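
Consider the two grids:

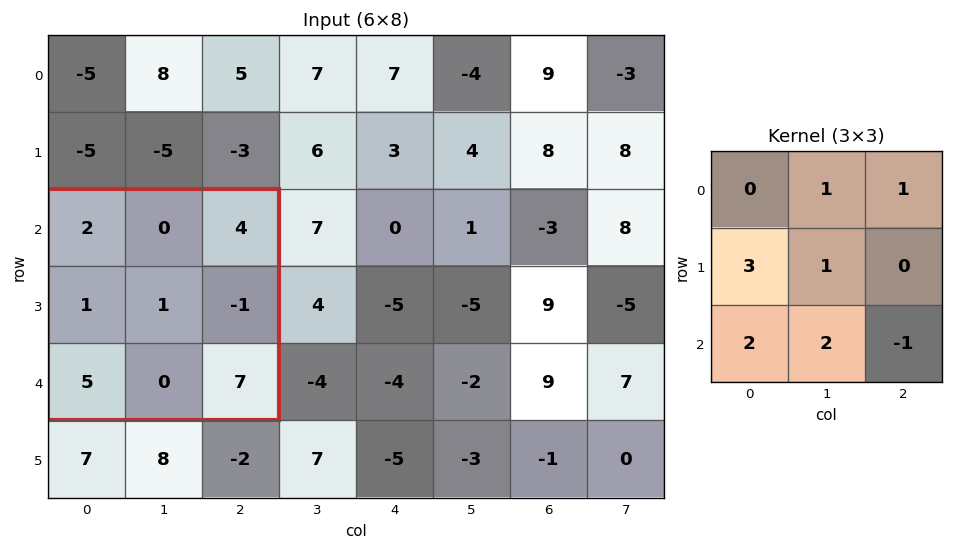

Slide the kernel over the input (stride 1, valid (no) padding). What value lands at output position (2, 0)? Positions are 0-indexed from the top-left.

The receptive field on the input at this output position is [2 0 4 / 1 1 -1 / 5 0 7]. Elementwise product with the kernel and sum: 0·1 + 4·1 + 1·3 + 1·1 + 5·2 + 0·2 + 7·-1.

11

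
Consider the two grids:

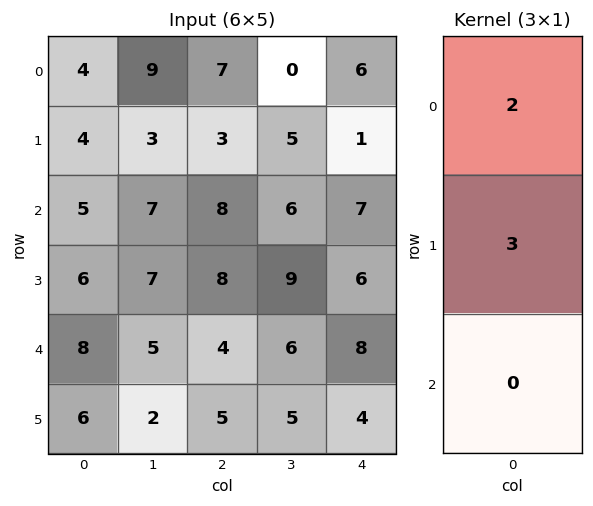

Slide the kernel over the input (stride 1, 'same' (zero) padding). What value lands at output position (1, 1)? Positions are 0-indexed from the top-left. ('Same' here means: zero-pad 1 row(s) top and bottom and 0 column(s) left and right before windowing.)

The receptive field on the zero-padded input at this output position is [9 / 3 / 7]. Elementwise product with the kernel and sum: 9·2 + 3·3.

27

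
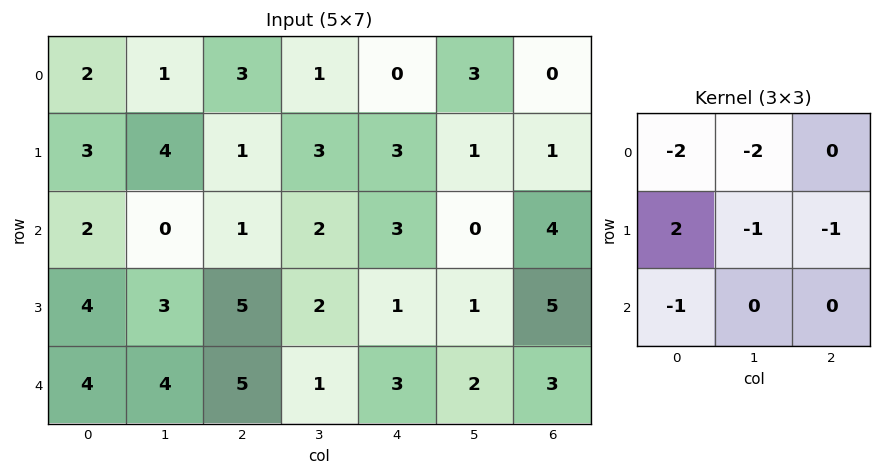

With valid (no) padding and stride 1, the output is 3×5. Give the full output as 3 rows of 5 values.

-7 -4 -13 -2 -5
-15 -16 -16 -13 -7
-8 -7 -4 -9 -13

Output[0,0]: The receptive field on the input at this output position is [2 1 3 / 3 4 1 / 2 0 1]. Elementwise product with the kernel and sum: 2·-2 + 1·-2 + 3·2 + 4·-1 + 1·-1 + 2·-1.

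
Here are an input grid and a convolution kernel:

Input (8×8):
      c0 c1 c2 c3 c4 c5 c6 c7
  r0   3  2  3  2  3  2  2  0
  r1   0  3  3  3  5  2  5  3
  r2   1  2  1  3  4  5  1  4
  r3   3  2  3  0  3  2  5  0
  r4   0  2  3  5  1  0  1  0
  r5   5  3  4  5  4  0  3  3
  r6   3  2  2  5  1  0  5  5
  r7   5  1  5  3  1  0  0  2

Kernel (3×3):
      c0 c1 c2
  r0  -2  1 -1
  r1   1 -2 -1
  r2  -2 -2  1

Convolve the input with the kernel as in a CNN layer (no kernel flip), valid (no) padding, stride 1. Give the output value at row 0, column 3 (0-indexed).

The receptive field on the input at this output position is [2 3 2 / 3 5 2 / 3 4 5]. Elementwise product with the kernel and sum: 2·-2 + 3·1 + 2·-1 + 3·1 + 5·-2 + 2·-1 + 3·-2 + 4·-2 + 5·1.

-21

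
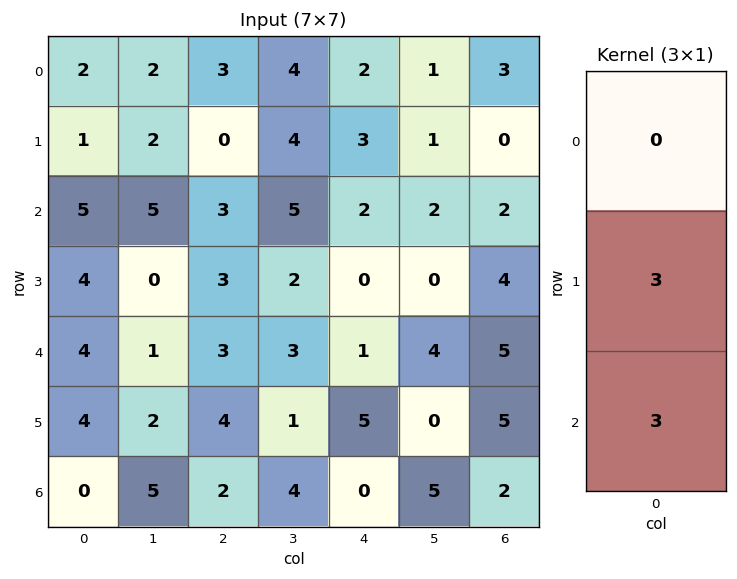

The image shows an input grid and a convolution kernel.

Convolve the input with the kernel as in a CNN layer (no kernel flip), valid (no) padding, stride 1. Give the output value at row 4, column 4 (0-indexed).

The receptive field on the input at this output position is [1 / 5 / 0]. Elementwise product with the kernel and sum: 5·3 + 0·3.

15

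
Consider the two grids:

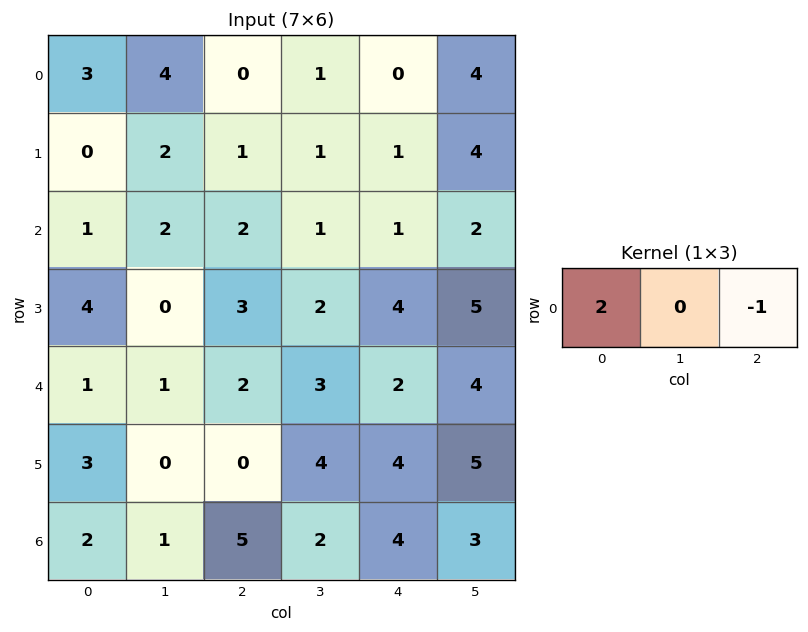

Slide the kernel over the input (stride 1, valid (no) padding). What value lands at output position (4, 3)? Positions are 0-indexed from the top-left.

2

The receptive field on the input at this output position is [3 2 4]. Elementwise product with the kernel and sum: 3·2 + 4·-1.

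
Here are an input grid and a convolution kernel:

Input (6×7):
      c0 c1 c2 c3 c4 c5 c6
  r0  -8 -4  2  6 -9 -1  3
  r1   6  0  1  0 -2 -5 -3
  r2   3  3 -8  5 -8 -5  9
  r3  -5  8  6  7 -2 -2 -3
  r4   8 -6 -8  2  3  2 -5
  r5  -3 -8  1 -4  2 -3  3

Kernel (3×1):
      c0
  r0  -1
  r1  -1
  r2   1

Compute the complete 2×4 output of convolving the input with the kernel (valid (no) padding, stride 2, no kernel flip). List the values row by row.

5 -11 3 9
10 -6 13 -11

Output[0,0]: The receptive field on the input at this output position is [-8 / 6 / 3]. Elementwise product with the kernel and sum: -8·-1 + 6·-1 + 3·1.
Output[0,1]: The receptive field on the input at this output position is [2 / 1 / -8]. Elementwise product with the kernel and sum: 2·-1 + 1·-1 + -8·1.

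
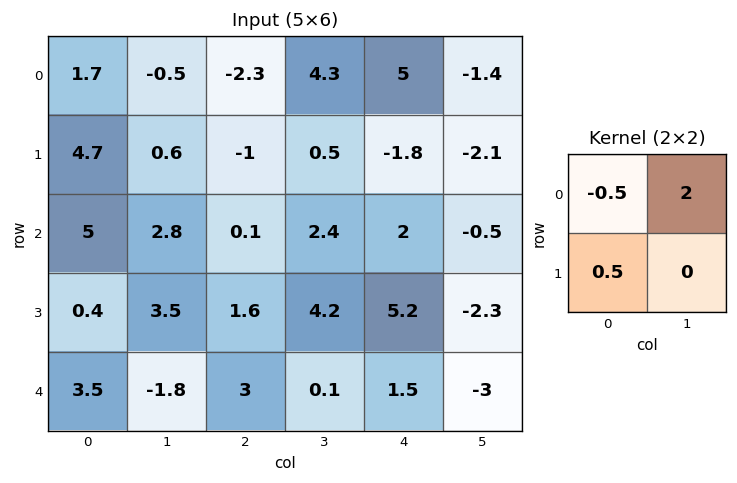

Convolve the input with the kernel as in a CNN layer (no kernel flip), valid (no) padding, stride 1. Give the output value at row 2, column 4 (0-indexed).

The receptive field on the input at this output position is [2 -0.5 / 5.2 -2.3]. Elementwise product with the kernel and sum: 2·-0.5 + -0.5·2 + 5.2·0.5.

0.6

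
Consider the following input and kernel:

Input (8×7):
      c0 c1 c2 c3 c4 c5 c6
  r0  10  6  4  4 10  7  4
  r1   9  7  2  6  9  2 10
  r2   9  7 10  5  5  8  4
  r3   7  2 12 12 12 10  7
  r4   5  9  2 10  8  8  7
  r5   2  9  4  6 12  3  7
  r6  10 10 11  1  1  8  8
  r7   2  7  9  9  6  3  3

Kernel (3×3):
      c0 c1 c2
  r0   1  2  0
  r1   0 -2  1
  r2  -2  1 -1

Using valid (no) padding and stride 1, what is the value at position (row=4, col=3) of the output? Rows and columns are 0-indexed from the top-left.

The receptive field on the input at this output position is [10 8 8 / 6 12 3 / 1 1 8]. Elementwise product with the kernel and sum: 10·1 + 8·2 + 12·-2 + 3·1 + 1·-2 + 1·1 + 8·-1.

-4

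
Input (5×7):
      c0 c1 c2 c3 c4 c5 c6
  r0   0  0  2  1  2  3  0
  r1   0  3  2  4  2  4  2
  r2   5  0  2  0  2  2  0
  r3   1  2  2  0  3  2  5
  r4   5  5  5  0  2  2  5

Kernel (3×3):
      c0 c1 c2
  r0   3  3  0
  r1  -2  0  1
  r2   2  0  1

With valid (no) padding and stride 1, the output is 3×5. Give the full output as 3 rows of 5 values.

Output[0,0]: The receptive field on the input at this output position is [0 0 2 / 0 3 2 / 5 0 2]. Elementwise product with the kernel and sum: 0·3 + 0·3 + 0·-2 + 2·1 + 5·2 + 2·1.
Output[0,1]: The receptive field on the input at this output position is [0 2 1 / 3 2 4 / 0 2 0]. Elementwise product with the kernel and sum: 0·3 + 2·3 + 3·-2 + 4·1 + 0·2 + 0·1.

14 4 13 7 17
5 19 23 22 25
30 12 17 10 20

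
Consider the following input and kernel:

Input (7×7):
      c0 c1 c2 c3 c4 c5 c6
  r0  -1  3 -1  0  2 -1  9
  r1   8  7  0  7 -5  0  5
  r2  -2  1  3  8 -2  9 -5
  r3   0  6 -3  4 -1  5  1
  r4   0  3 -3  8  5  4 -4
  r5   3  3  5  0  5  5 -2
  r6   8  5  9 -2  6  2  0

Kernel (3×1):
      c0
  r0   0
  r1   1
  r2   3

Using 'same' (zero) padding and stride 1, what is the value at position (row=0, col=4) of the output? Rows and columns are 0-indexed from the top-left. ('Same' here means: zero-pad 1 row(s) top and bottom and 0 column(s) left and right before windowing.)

-13

The receptive field on the zero-padded input at this output position is [0 / 2 / -5]. Elementwise product with the kernel and sum: 2·1 + -5·3.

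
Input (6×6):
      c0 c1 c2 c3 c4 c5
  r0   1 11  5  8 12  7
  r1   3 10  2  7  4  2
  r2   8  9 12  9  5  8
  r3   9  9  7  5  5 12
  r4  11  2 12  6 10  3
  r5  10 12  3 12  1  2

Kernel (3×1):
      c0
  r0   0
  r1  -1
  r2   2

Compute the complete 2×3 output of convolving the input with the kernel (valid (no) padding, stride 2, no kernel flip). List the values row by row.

13 22 6
13 17 15

Output[0,0]: The receptive field on the input at this output position is [1 / 3 / 8]. Elementwise product with the kernel and sum: 3·-1 + 8·2.
Output[0,1]: The receptive field on the input at this output position is [5 / 2 / 12]. Elementwise product with the kernel and sum: 2·-1 + 12·2.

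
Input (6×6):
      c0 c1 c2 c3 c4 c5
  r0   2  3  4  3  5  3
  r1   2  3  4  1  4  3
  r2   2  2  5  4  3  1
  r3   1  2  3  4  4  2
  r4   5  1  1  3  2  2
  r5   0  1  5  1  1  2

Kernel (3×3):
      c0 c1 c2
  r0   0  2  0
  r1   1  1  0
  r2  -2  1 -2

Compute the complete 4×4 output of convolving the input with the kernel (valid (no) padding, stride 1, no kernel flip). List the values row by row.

Output[0,0]: The receptive field on the input at this output position is [2 3 4 / 2 3 4 / 2 2 5]. Elementwise product with the kernel and sum: 3·2 + 2·1 + 3·1 + 2·-2 + 2·1 + 5·-2.

-1 8 -1 8
4 6 1 7
-4 8 12 6
1 9 1 8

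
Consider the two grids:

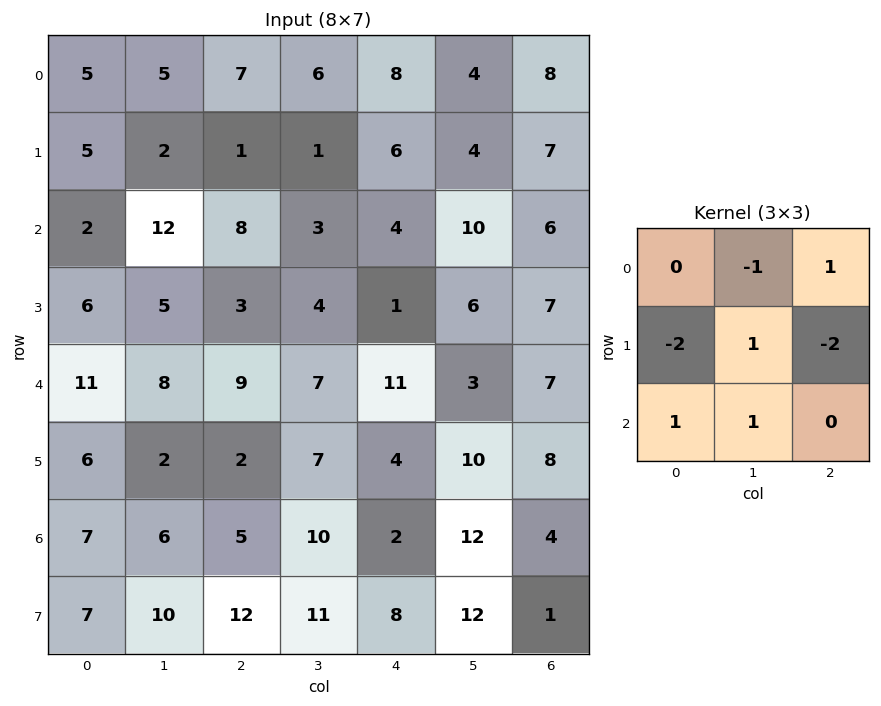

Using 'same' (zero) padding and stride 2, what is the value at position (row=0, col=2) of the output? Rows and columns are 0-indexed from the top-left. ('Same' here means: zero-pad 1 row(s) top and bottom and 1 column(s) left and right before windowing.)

The receptive field on the zero-padded input at this output position is [0 0 0 / 6 8 4 / 1 6 4]. Elementwise product with the kernel and sum: 0·-1 + 0·1 + 6·-2 + 8·1 + 4·-2 + 1·1 + 6·1.

-5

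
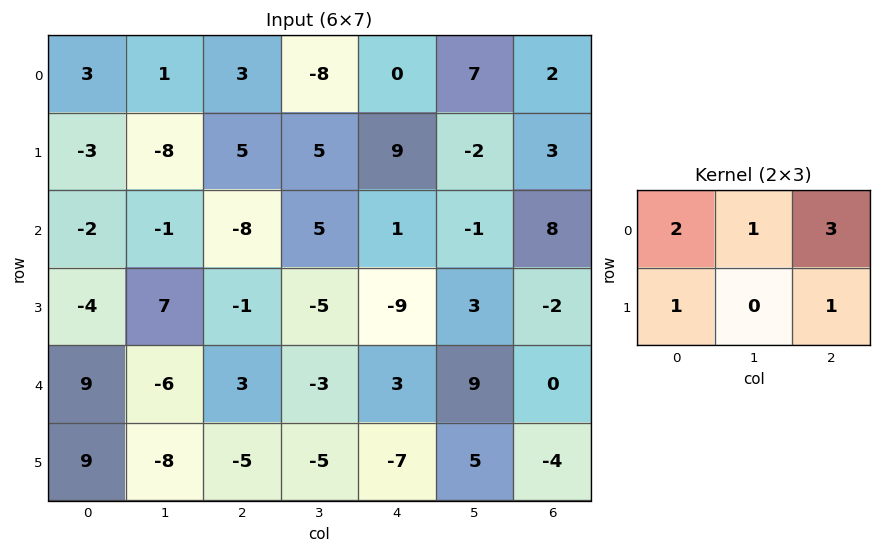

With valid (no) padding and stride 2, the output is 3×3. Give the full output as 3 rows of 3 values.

Output[0,0]: The receptive field on the input at this output position is [3 1 3 / -3 -8 5]. Elementwise product with the kernel and sum: 3·2 + 1·1 + 3·3 + -3·1 + 5·1.

18 12 25
-34 -18 14
25 0 4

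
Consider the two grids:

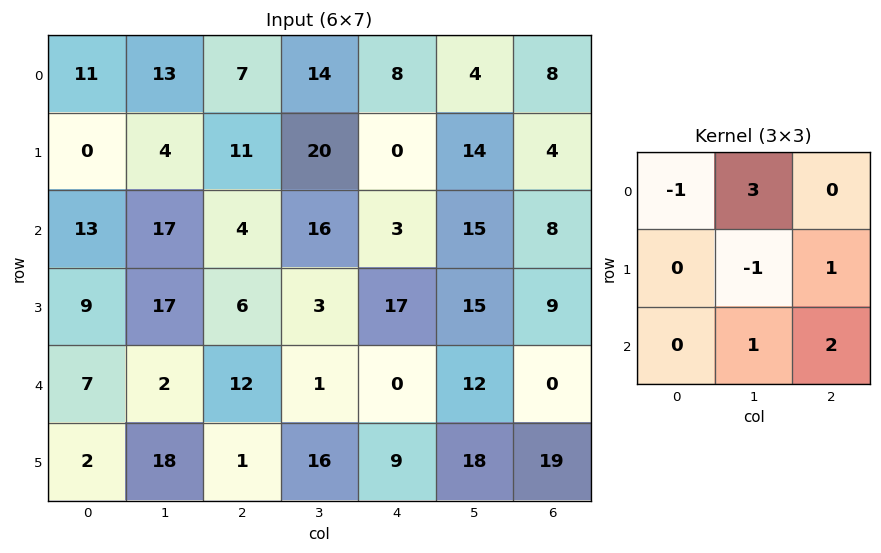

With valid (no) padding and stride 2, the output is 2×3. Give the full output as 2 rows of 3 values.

Output[0,0]: The receptive field on the input at this output position is [11 13 7 / 0 4 11 / 13 17 4]. Elementwise product with the kernel and sum: 11·-1 + 13·3 + 4·-1 + 11·1 + 17·1 + 4·2.

60 37 25
53 59 48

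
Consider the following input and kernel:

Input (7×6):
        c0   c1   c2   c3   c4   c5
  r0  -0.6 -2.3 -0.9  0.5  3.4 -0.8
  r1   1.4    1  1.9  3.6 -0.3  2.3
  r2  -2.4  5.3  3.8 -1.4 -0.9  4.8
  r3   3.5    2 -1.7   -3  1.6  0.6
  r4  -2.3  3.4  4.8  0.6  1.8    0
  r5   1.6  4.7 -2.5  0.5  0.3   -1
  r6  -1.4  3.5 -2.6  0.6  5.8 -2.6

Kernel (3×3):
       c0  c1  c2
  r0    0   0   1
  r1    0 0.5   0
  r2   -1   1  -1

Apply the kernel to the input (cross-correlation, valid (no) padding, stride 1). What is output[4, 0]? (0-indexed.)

The receptive field on the input at this output position is [-2.3 3.4 4.8 / 1.6 4.7 -2.5 / -1.4 3.5 -2.6]. Elementwise product with the kernel and sum: 4.8·1 + 4.7·0.5 + -1.4·-1 + 3.5·1 + -2.6·-1.

14.65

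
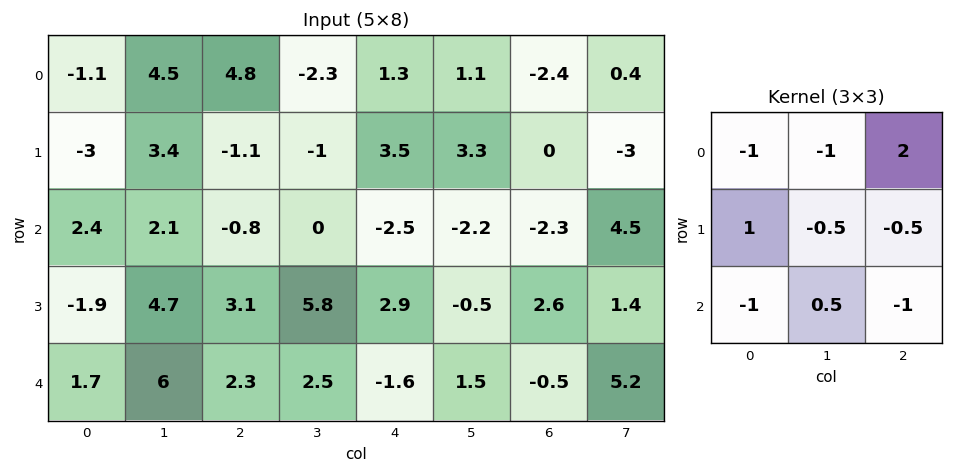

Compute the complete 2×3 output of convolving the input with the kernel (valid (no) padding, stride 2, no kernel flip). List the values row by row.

1.5 1.05 -1.65
-12.9 -4.9 4.8

Output[0,0]: The receptive field on the input at this output position is [-1.1 4.5 4.8 / -3 3.4 -1.1 / 2.4 2.1 -0.8]. Elementwise product with the kernel and sum: -1.1·-1 + 4.5·-1 + 4.8·2 + -3·1 + 3.4·-0.5 + -1.1·-0.5 + 2.4·-1 + 2.1·0.5 + -0.8·-1.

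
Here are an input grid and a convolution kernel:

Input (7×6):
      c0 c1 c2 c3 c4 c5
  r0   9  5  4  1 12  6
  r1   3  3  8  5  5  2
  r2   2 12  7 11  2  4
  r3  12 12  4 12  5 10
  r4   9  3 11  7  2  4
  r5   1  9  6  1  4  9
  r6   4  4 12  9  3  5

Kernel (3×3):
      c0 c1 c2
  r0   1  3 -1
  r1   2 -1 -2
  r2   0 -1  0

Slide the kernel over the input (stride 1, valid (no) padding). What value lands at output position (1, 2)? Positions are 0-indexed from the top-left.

5

The receptive field on the input at this output position is [8 5 5 / 7 11 2 / 4 12 5]. Elementwise product with the kernel and sum: 8·1 + 5·3 + 5·-1 + 7·2 + 11·-1 + 2·-2 + 12·-1.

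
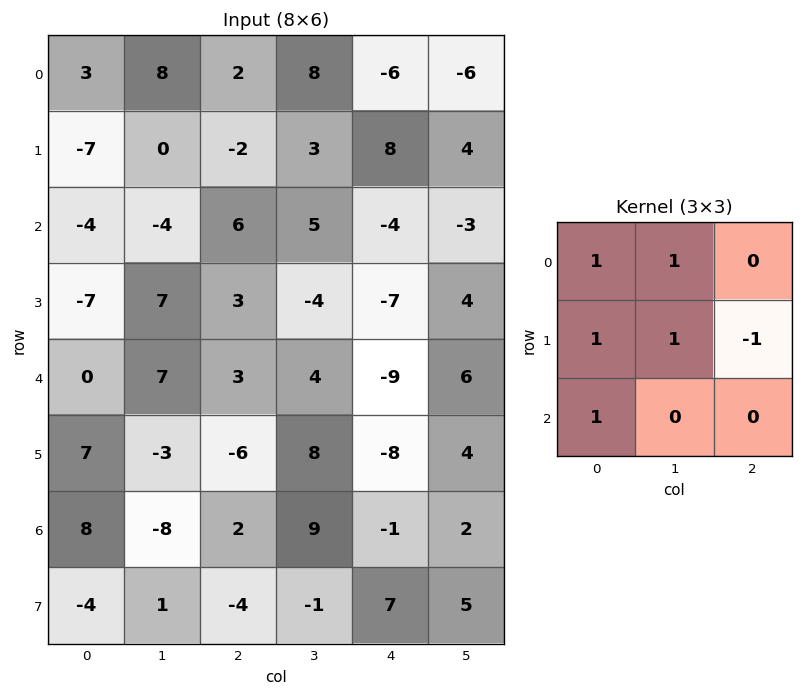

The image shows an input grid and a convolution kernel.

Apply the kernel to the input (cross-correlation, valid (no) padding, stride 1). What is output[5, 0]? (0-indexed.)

The receptive field on the input at this output position is [7 -3 -6 / 8 -8 2 / -4 1 -4]. Elementwise product with the kernel and sum: 7·1 + -3·1 + 8·1 + -8·1 + 2·-1 + -4·1.

-2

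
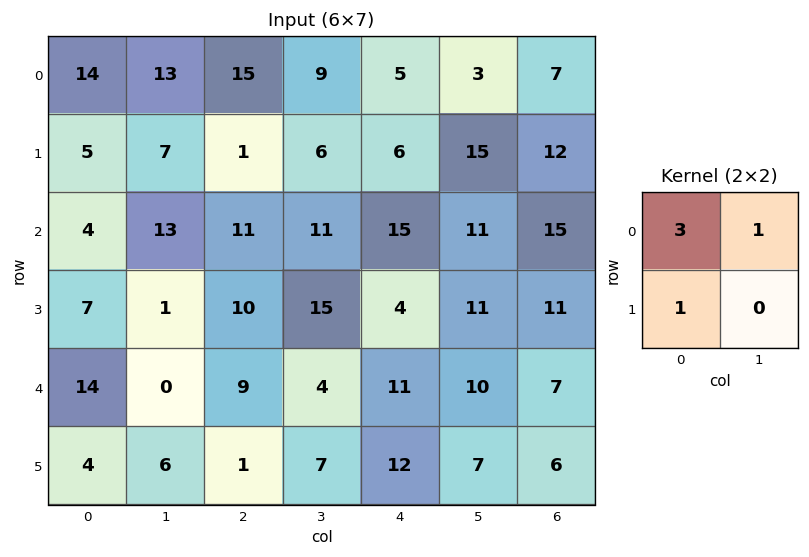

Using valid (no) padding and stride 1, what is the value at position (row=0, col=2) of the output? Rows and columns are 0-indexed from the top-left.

55

The receptive field on the input at this output position is [15 9 / 1 6]. Elementwise product with the kernel and sum: 15·3 + 9·1 + 1·1.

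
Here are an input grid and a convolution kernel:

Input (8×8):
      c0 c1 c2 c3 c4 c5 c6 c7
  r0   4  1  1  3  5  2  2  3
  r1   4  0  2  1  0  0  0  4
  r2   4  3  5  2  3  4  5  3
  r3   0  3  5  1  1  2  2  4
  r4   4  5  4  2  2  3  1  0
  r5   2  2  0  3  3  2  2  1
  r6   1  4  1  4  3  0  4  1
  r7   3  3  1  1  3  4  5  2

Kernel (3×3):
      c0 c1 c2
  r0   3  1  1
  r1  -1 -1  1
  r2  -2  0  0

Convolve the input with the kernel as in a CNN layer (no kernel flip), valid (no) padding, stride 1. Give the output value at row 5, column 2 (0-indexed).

2

The receptive field on the input at this output position is [0 3 3 / 1 4 3 / 1 1 3]. Elementwise product with the kernel and sum: 0·3 + 3·1 + 3·1 + 1·-1 + 4·-1 + 3·1 + 1·-2.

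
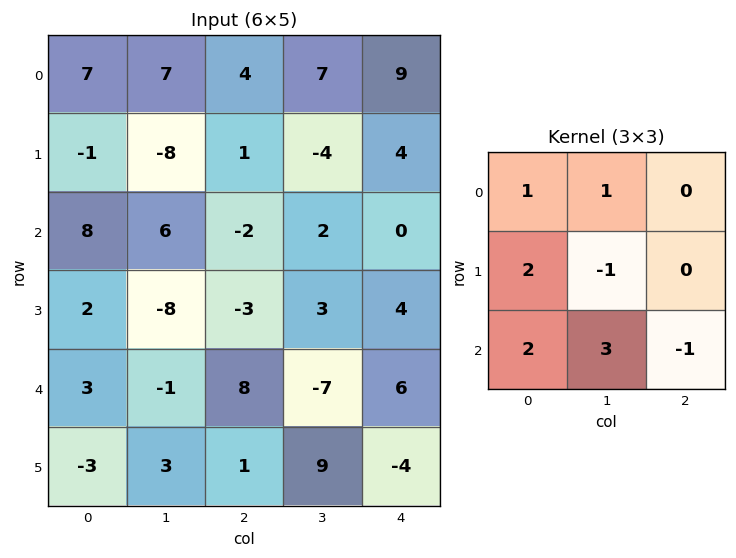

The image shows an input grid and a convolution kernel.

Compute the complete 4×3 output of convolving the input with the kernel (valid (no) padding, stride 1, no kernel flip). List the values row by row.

56 -2 19
-16 -21 -10
21 20 -20
3 -21 56

Output[0,0]: The receptive field on the input at this output position is [7 7 4 / -1 -8 1 / 8 6 -2]. Elementwise product with the kernel and sum: 7·1 + 7·1 + -1·2 + -8·-1 + 8·2 + 6·3 + -2·-1.
Output[0,1]: The receptive field on the input at this output position is [7 4 7 / -8 1 -4 / 6 -2 2]. Elementwise product with the kernel and sum: 7·1 + 4·1 + -8·2 + 1·-1 + 6·2 + -2·3 + 2·-1.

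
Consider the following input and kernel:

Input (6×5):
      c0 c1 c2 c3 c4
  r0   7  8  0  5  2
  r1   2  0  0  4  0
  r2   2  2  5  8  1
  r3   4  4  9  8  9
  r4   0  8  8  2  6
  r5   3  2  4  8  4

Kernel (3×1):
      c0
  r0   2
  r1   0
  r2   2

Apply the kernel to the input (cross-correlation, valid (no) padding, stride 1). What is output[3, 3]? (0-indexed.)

32

The receptive field on the input at this output position is [8 / 2 / 8]. Elementwise product with the kernel and sum: 8·2 + 8·2.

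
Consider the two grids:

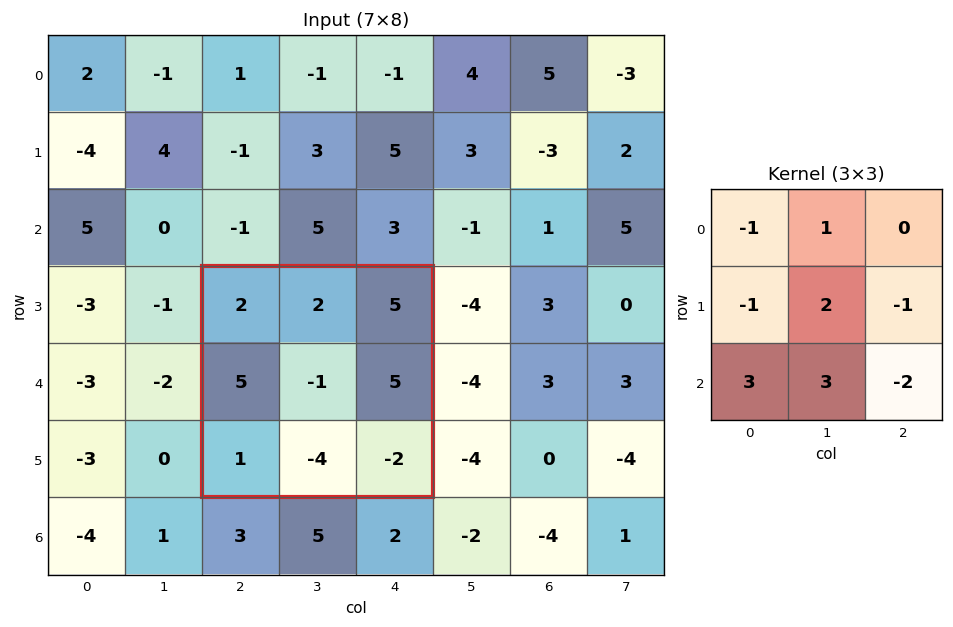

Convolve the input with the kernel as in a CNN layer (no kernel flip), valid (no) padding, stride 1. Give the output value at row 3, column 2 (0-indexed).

The receptive field on the input at this output position is [2 2 5 / 5 -1 5 / 1 -4 -2]. Elementwise product with the kernel and sum: 2·-1 + 2·1 + 5·-1 + -1·2 + 5·-1 + 1·3 + -4·3 + -2·-2.

-17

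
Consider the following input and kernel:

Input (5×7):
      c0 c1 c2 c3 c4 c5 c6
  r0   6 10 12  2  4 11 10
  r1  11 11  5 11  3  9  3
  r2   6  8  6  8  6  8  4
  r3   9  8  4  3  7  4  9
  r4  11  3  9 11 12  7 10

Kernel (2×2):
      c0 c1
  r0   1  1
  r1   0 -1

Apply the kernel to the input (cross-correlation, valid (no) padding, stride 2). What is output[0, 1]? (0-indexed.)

3

The receptive field on the input at this output position is [12 2 / 5 11]. Elementwise product with the kernel and sum: 12·1 + 2·1 + 11·-1.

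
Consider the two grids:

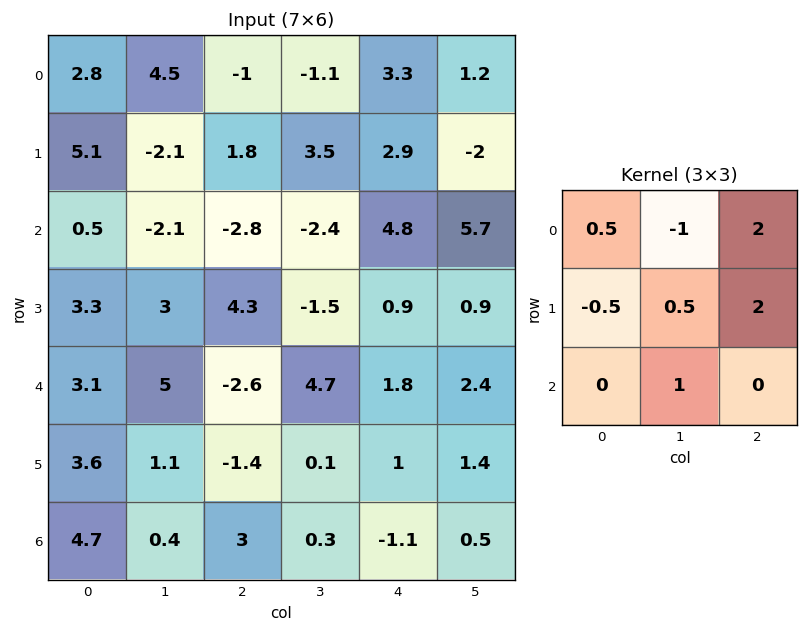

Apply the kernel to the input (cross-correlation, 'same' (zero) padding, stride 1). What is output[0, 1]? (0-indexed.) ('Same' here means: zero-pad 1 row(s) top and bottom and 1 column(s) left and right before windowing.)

The receptive field on the zero-padded input at this output position is [0 0 0 / 2.8 4.5 -1 / 5.1 -2.1 1.8]. Elementwise product with the kernel and sum: 0·0.5 + 0·-1 + 0·2 + 2.8·-0.5 + 4.5·0.5 + -1·2 + -2.1·1.

-3.25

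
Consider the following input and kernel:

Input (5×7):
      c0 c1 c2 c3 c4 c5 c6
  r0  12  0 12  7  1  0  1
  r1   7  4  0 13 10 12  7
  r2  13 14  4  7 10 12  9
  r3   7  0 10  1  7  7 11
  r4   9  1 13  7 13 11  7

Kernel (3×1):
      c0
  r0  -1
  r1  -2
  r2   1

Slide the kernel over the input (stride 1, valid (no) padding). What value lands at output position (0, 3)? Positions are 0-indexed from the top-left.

The receptive field on the input at this output position is [7 / 13 / 7]. Elementwise product with the kernel and sum: 7·-1 + 13·-2 + 7·1.

-26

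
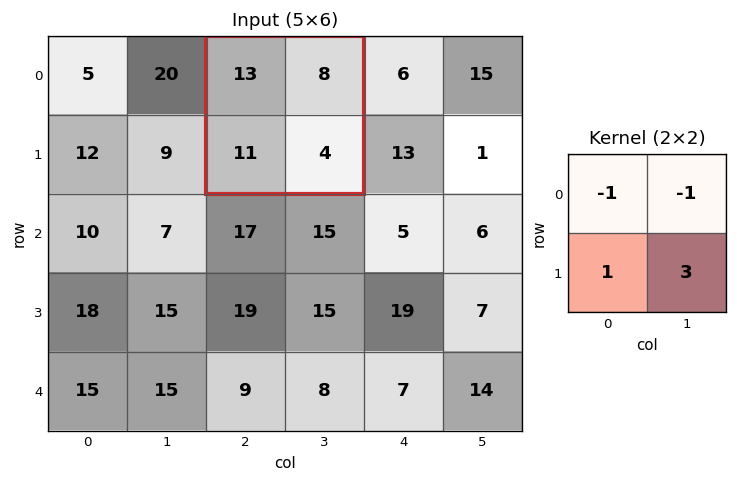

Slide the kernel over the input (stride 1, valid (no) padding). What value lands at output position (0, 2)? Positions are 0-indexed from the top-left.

2

The receptive field on the input at this output position is [13 8 / 11 4]. Elementwise product with the kernel and sum: 13·-1 + 8·-1 + 11·1 + 4·3.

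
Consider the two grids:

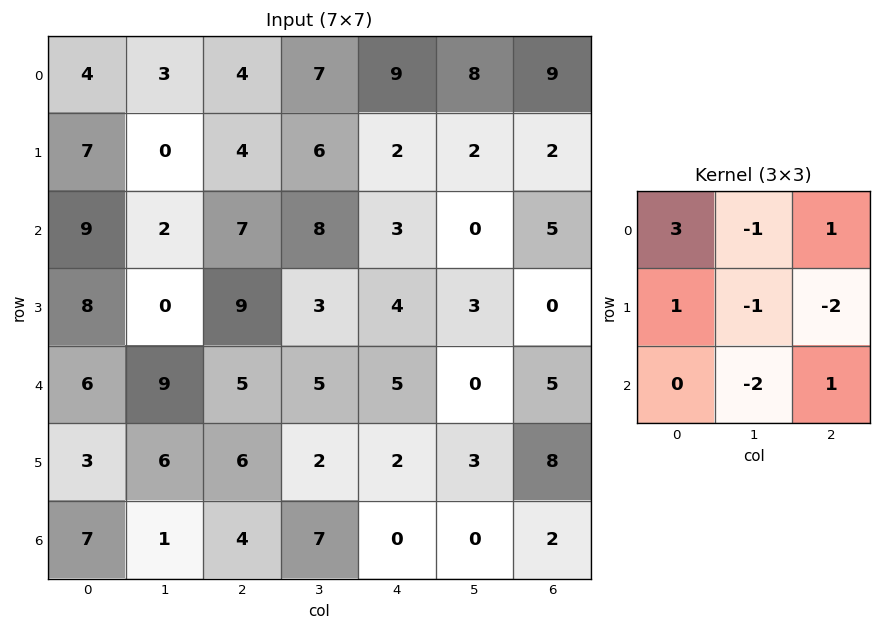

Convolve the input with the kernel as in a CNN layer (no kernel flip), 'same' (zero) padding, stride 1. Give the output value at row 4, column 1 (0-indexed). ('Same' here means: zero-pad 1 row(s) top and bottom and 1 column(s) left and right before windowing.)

14

The receptive field on the zero-padded input at this output position is [8 0 9 / 6 9 5 / 3 6 6]. Elementwise product with the kernel and sum: 8·3 + 0·-1 + 9·1 + 6·1 + 9·-1 + 5·-2 + 6·-2 + 6·1.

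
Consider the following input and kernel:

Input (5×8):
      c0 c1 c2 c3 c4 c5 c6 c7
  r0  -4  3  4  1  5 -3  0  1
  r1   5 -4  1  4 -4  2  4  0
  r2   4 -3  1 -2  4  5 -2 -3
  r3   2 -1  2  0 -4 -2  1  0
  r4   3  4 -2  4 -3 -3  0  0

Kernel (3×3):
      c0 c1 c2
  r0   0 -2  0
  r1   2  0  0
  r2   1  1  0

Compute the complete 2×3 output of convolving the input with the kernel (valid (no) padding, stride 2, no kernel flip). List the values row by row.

Output[0,0]: The receptive field on the input at this output position is [-4 3 4 / 5 -4 1 / 4 -3 1]. Elementwise product with the kernel and sum: 3·-2 + 5·2 + 4·1 + -3·1.
Output[0,1]: The receptive field on the input at this output position is [4 1 5 / 1 4 -4 / 1 -2 4]. Elementwise product with the kernel and sum: 1·-2 + 1·2 + 1·1 + -2·1.

5 -1 7
17 10 -24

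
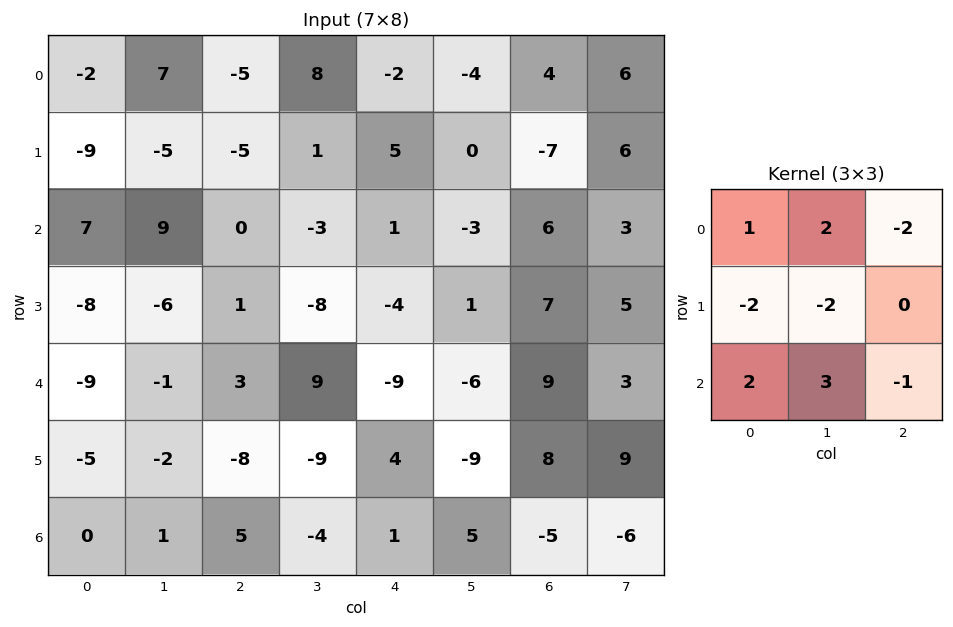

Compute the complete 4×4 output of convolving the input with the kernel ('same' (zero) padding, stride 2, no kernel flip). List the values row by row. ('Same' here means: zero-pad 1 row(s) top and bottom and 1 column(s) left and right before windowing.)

-18 -30 5 -27
-40 -36 -14 -14
1 -11 -15 -4
-6 -12 23 -11

Output[0,0]: The receptive field on the zero-padded input at this output position is [0 0 0 / 0 -2 7 / 0 -9 -5]. Elementwise product with the kernel and sum: 0·1 + 0·2 + 0·-2 + 0·-2 + -2·-2 + 0·2 + -9·3 + -5·-1.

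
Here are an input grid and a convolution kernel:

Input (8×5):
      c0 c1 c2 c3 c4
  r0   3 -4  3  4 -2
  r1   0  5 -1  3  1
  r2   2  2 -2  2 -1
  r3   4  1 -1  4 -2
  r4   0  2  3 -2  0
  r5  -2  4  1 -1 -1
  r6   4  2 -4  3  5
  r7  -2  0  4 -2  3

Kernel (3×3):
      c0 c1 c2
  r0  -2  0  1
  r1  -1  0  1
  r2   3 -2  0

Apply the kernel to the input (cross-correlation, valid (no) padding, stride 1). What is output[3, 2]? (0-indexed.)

The receptive field on the input at this output position is [-1 4 -2 / 3 -2 0 / 1 -1 -1]. Elementwise product with the kernel and sum: -1·-2 + -2·1 + 3·-1 + 0·1 + 1·3 + -1·-2.

2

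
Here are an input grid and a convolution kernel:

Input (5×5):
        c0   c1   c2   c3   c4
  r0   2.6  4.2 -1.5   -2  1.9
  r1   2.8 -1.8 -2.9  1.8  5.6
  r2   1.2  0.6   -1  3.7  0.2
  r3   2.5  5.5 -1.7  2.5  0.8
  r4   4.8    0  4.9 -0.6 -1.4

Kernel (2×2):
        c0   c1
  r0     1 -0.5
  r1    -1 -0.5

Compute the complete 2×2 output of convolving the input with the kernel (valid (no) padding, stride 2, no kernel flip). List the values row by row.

Output[0,0]: The receptive field on the input at this output position is [2.6 4.2 / 2.8 -1.8]. Elementwise product with the kernel and sum: 2.6·1 + 4.2·-0.5 + 2.8·-1 + -1.8·-0.5.
Output[0,1]: The receptive field on the input at this output position is [-1.5 -2 / -2.9 1.8]. Elementwise product with the kernel and sum: -1.5·1 + -2·-0.5 + -2.9·-1 + 1.8·-0.5.

-1.4 1.5
-4.35 -2.4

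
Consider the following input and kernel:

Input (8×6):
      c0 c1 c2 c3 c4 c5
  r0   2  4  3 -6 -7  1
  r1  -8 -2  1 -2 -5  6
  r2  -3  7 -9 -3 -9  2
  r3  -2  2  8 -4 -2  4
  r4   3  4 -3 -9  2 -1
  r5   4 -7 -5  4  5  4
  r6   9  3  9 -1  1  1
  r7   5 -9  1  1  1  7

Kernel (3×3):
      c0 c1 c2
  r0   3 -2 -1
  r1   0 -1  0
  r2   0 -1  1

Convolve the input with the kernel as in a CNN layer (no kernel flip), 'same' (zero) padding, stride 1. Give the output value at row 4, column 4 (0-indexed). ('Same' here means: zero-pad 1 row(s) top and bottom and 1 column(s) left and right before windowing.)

-15

The receptive field on the zero-padded input at this output position is [-4 -2 4 / -9 2 -1 / 4 5 4]. Elementwise product with the kernel and sum: -4·3 + -2·-2 + 4·-1 + 2·-1 + 5·-1 + 4·1.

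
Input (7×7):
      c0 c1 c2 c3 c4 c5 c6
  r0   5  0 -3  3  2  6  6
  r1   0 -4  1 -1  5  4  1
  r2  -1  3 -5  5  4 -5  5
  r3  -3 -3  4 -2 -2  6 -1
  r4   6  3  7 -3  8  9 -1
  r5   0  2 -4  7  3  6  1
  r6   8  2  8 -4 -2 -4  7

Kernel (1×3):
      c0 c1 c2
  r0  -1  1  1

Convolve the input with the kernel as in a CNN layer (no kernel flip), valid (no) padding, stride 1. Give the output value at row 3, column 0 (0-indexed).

4

The receptive field on the input at this output position is [-3 -3 4]. Elementwise product with the kernel and sum: -3·-1 + -3·1 + 4·1.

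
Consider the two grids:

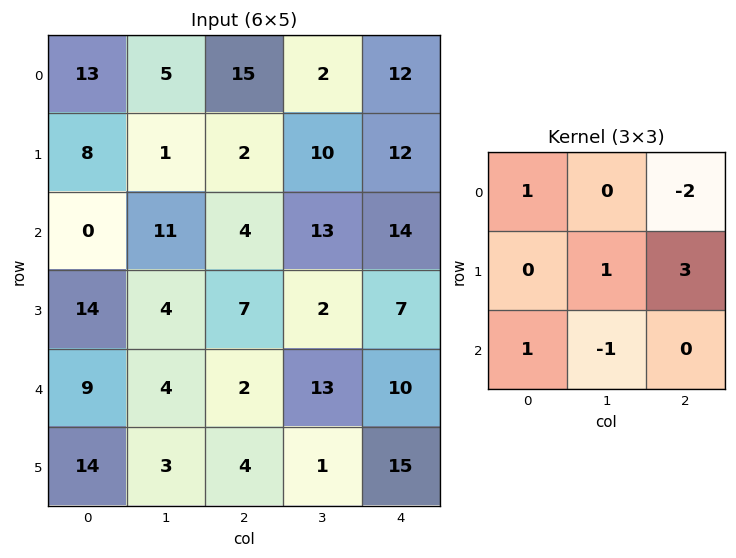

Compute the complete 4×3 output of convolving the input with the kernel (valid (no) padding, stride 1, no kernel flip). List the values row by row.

Output[0,0]: The receptive field on the input at this output position is [13 5 15 / 8 1 2 / 0 11 4]. Elementwise product with the kernel and sum: 13·1 + 15·-2 + 1·1 + 2·3 + 0·1 + 11·-1.
Output[0,1]: The receptive field on the input at this output position is [5 15 2 / 1 2 10 / 11 4 13]. Elementwise product with the kernel and sum: 5·1 + 2·-2 + 2·1 + 10·3 + 11·1 + 4·-1.

-21 40 28
37 21 38
22 0 -12
21 40 39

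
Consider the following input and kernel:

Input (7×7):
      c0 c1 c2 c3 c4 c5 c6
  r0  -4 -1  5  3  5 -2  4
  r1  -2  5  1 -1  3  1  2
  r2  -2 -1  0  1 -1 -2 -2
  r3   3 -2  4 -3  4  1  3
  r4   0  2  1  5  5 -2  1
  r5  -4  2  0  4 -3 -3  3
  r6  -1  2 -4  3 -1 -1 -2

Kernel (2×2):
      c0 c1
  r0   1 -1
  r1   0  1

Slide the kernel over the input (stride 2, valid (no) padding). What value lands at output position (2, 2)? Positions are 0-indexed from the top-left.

The receptive field on the input at this output position is [5 -2 / -3 -3]. Elementwise product with the kernel and sum: 5·1 + -2·-1 + -3·1.

4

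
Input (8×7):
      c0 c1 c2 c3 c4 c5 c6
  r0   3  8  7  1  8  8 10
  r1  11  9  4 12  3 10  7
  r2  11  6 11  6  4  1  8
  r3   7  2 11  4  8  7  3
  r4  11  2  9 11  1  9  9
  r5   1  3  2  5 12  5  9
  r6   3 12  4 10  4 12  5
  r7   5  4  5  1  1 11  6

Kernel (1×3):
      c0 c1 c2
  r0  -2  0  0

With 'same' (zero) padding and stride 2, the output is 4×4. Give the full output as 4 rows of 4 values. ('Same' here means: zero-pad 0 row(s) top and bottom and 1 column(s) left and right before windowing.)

Output[0,0]: The receptive field on the zero-padded input at this output position is [0 3 8]. Elementwise product with the kernel and sum: 0·-2.

0 -16 -2 -16
0 -12 -12 -2
0 -4 -22 -18
0 -24 -20 -24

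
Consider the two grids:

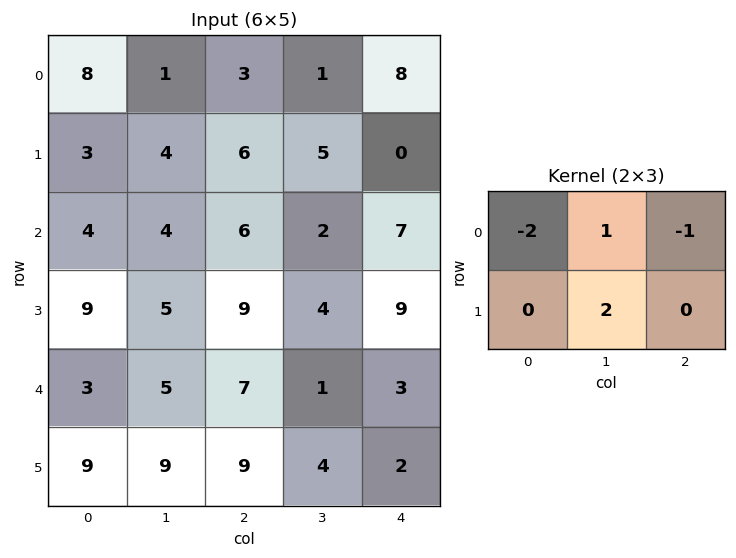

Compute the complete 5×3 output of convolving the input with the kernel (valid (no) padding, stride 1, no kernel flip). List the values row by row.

-10 12 -3
0 5 -3
0 14 -9
-12 9 -21
10 14 -8

Output[0,0]: The receptive field on the input at this output position is [8 1 3 / 3 4 6]. Elementwise product with the kernel and sum: 8·-2 + 1·1 + 3·-1 + 4·2.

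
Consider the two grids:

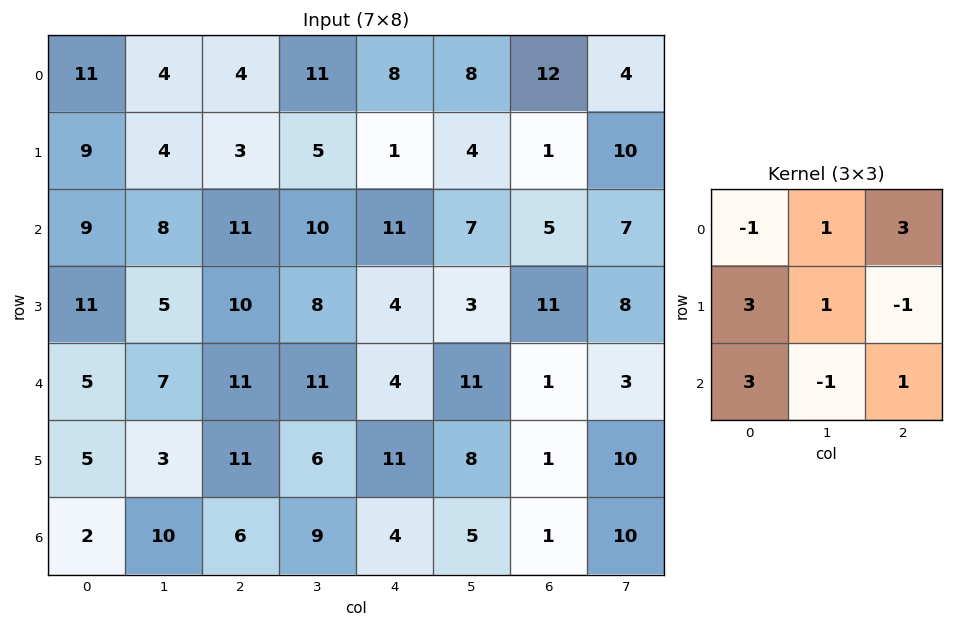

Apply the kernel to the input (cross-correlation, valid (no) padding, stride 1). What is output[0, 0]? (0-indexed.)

63

The receptive field on the input at this output position is [11 4 4 / 9 4 3 / 9 8 11]. Elementwise product with the kernel and sum: 11·-1 + 4·1 + 4·3 + 9·3 + 4·1 + 3·-1 + 9·3 + 8·-1 + 11·1.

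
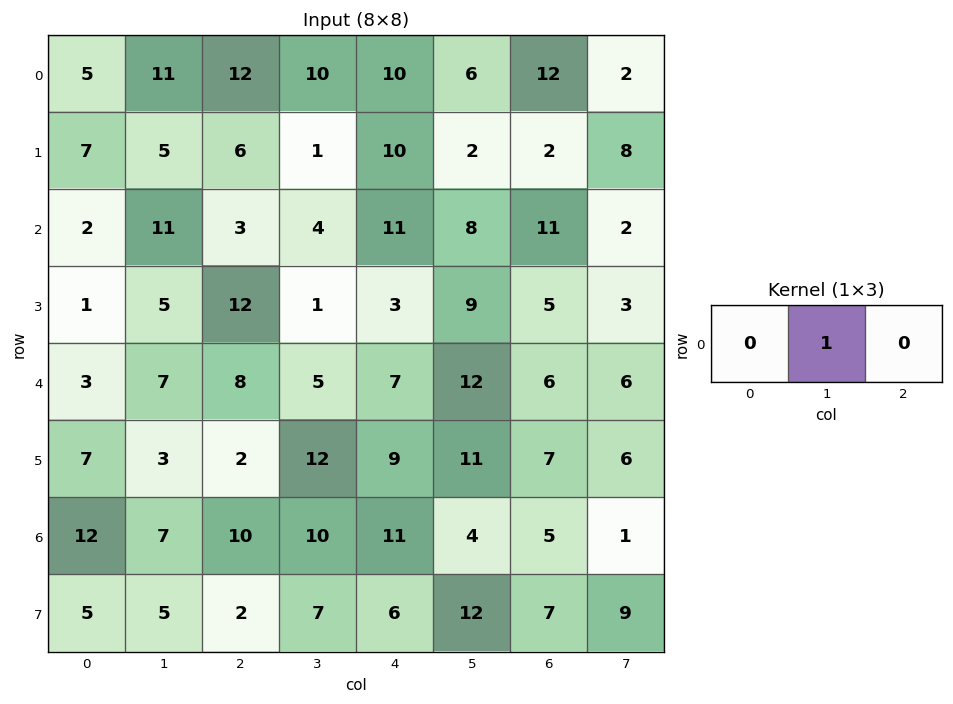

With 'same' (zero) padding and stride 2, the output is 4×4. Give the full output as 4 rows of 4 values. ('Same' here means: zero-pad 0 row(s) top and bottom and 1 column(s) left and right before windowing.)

5 12 10 12
2 3 11 11
3 8 7 6
12 10 11 5

Output[0,0]: The receptive field on the zero-padded input at this output position is [0 5 11]. Elementwise product with the kernel and sum: 5·1.
Output[0,1]: The receptive field on the zero-padded input at this output position is [11 12 10]. Elementwise product with the kernel and sum: 12·1.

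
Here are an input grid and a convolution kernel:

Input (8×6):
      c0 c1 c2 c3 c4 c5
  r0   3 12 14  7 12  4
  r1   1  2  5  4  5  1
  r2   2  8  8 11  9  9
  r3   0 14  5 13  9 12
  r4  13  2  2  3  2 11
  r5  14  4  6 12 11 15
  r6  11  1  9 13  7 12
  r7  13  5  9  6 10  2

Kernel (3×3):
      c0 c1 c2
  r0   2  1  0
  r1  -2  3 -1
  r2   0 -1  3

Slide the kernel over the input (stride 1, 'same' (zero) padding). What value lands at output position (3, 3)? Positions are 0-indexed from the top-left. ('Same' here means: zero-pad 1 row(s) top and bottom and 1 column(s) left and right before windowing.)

50

The receptive field on the zero-padded input at this output position is [8 11 9 / 5 13 9 / 2 3 2]. Elementwise product with the kernel and sum: 8·2 + 11·1 + 5·-2 + 13·3 + 9·-1 + 3·-1 + 2·3.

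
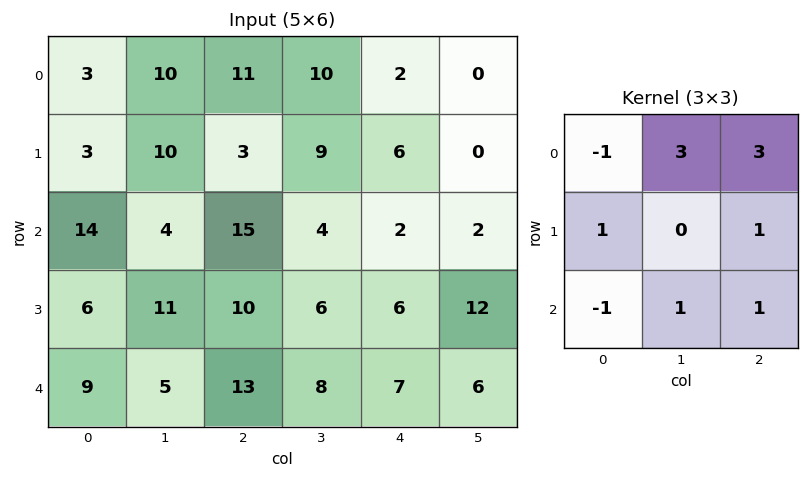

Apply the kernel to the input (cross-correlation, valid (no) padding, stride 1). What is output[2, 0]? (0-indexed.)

68

The receptive field on the input at this output position is [14 4 15 / 6 11 10 / 9 5 13]. Elementwise product with the kernel and sum: 14·-1 + 4·3 + 15·3 + 6·1 + 10·1 + 9·-1 + 5·1 + 13·1.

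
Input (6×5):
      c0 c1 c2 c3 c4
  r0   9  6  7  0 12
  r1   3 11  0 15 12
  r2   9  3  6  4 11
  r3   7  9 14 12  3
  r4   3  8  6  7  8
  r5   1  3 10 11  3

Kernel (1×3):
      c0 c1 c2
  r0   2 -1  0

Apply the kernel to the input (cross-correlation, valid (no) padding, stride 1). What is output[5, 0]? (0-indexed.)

-1

The receptive field on the input at this output position is [1 3 10]. Elementwise product with the kernel and sum: 1·2 + 3·-1.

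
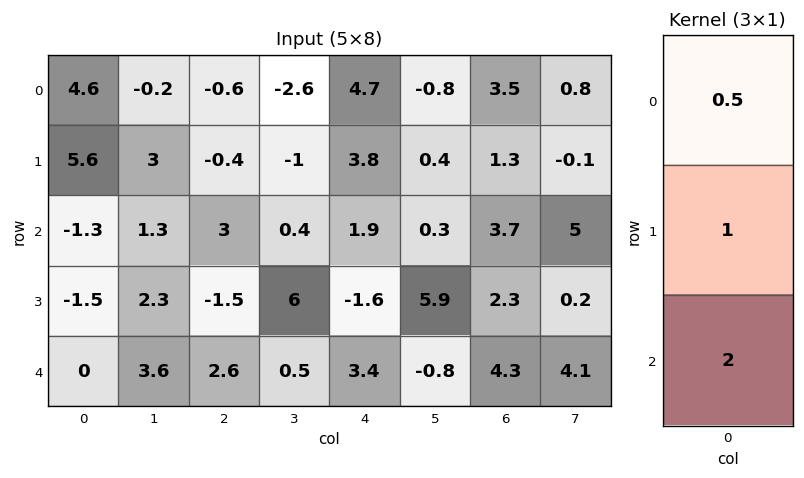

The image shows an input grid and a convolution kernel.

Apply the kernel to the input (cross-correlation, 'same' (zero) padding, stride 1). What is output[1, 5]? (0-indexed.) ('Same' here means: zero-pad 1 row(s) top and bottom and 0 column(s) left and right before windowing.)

0.6

The receptive field on the zero-padded input at this output position is [-0.8 / 0.4 / 0.3]. Elementwise product with the kernel and sum: -0.8·0.5 + 0.4·1 + 0.3·2.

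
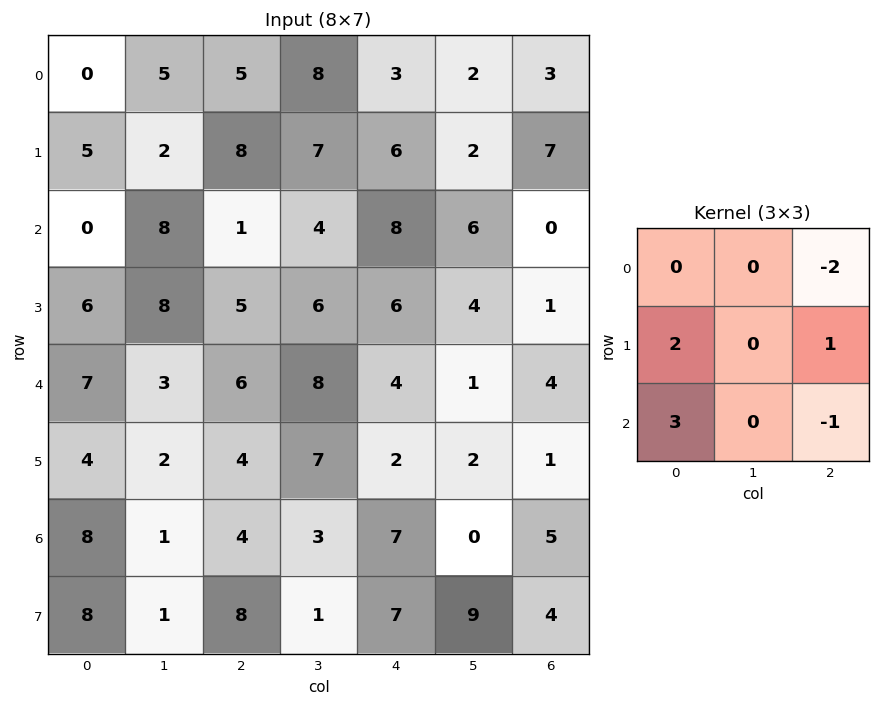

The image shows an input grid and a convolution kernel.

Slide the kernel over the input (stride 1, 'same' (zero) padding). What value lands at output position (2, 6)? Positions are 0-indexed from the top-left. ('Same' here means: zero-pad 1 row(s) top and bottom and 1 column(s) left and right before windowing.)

The receptive field on the zero-padded input at this output position is [2 7 0 / 6 0 0 / 4 1 0]. Elementwise product with the kernel and sum: 0·-2 + 6·2 + 0·1 + 4·3 + 0·-1.

24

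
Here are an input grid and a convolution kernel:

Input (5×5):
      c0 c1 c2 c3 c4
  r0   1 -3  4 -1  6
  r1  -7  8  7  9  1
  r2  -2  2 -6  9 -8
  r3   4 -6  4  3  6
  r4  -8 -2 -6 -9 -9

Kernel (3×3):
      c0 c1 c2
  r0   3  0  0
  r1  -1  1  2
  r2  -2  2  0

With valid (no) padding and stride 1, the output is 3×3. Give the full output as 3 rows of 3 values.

Output[0,0]: The receptive field on the input at this output position is [1 -3 4 / -7 8 7 / -2 2 -6]. Elementwise product with the kernel and sum: 1·3 + -7·-1 + 8·1 + 7·2 + -2·-2 + 2·2.

40 -8 46
-49 54 18
4 14 -13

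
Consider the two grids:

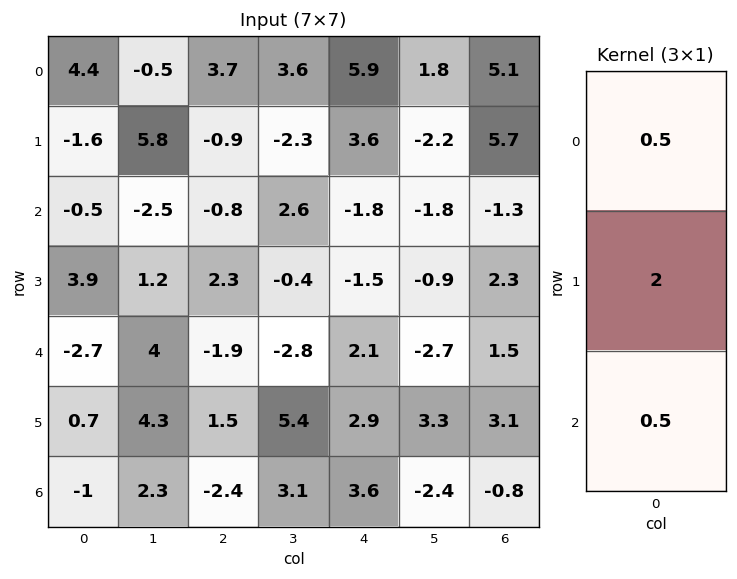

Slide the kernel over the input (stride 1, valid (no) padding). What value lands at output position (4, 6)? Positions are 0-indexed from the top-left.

The receptive field on the input at this output position is [1.5 / 3.1 / -0.8]. Elementwise product with the kernel and sum: 1.5·0.5 + 3.1·2 + -0.8·0.5.

6.55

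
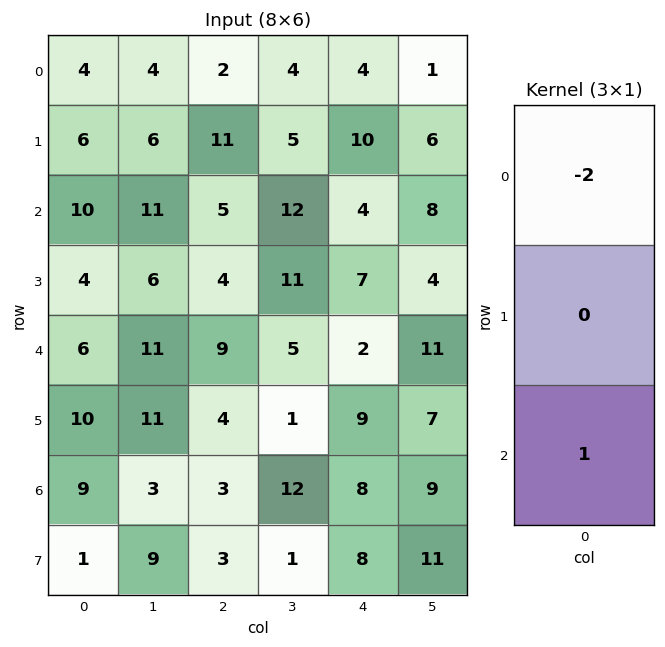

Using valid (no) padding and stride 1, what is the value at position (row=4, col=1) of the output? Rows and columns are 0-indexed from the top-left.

The receptive field on the input at this output position is [11 / 11 / 3]. Elementwise product with the kernel and sum: 11·-2 + 3·1.

-19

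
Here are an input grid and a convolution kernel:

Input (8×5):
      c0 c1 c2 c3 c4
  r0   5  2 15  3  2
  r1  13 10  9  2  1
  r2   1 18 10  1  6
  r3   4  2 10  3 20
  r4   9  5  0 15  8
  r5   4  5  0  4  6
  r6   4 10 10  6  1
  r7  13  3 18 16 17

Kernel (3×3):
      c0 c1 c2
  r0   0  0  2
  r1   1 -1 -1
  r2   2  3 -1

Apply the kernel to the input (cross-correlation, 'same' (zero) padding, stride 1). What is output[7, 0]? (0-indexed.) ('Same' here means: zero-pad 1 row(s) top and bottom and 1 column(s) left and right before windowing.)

The receptive field on the zero-padded input at this output position is [0 4 10 / 0 13 3 / 0 0 0]. Elementwise product with the kernel and sum: 10·2 + 0·1 + 13·-1 + 3·-1 + 0·2 + 0·3 + 0·-1.

4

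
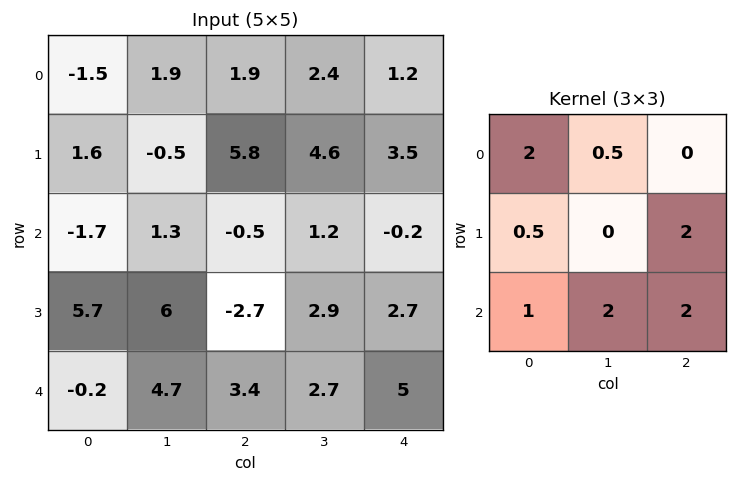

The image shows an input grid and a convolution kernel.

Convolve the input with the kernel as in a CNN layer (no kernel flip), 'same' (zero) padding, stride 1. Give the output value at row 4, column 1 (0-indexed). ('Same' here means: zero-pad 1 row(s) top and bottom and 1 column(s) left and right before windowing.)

21.1

The receptive field on the zero-padded input at this output position is [5.7 6 -2.7 / -0.2 4.7 3.4 / 0 0 0]. Elementwise product with the kernel and sum: 5.7·2 + 6·0.5 + -0.2·0.5 + 3.4·2 + 0·1 + 0·2 + 0·2.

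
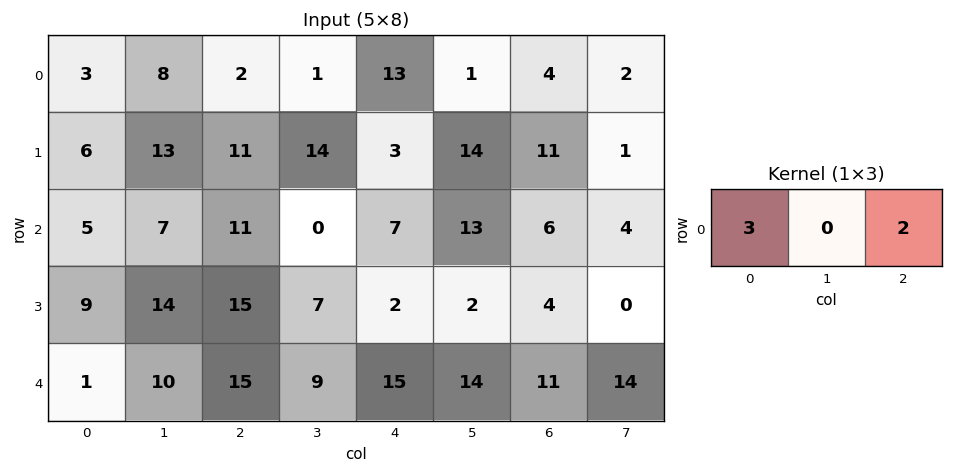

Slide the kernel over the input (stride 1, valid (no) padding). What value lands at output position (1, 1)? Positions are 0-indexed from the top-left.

The receptive field on the input at this output position is [13 11 14]. Elementwise product with the kernel and sum: 13·3 + 14·2.

67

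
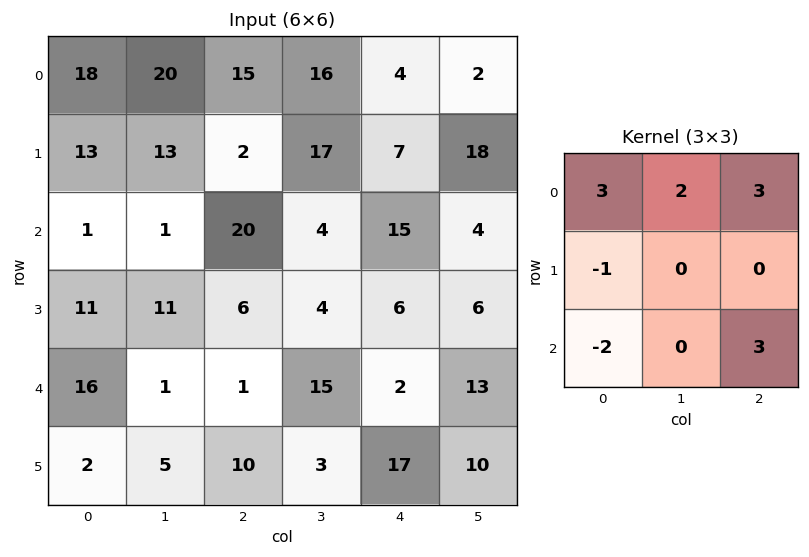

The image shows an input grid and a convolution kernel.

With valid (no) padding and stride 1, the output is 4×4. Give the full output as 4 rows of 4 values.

184 135 92 49
66 83 47 125
25 87 111 59
83 55 74 51

Output[0,0]: The receptive field on the input at this output position is [18 20 15 / 13 13 2 / 1 1 20]. Elementwise product with the kernel and sum: 18·3 + 20·2 + 15·3 + 13·-1 + 1·-2 + 20·3.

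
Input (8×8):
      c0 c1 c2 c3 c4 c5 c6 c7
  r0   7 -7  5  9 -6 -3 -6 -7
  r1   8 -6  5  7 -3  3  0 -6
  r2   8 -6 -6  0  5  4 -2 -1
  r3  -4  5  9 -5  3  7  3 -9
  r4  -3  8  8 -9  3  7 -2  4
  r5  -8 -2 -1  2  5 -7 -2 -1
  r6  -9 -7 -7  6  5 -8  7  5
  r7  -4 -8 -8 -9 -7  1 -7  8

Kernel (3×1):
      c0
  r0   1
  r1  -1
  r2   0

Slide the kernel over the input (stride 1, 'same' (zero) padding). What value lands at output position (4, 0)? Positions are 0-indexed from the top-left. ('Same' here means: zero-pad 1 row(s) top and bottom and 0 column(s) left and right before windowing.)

-1

The receptive field on the zero-padded input at this output position is [-4 / -3 / -8]. Elementwise product with the kernel and sum: -4·1 + -3·-1.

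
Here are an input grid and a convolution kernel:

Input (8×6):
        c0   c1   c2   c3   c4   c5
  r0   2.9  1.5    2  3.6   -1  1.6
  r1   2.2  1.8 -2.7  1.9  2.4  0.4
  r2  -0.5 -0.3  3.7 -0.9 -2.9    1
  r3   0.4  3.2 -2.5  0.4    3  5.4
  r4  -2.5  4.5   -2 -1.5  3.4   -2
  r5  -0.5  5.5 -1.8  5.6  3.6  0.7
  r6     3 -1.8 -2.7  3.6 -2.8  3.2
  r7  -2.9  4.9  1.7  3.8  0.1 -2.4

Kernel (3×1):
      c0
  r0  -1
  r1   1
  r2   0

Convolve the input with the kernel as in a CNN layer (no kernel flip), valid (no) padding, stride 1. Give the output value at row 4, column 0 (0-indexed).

2

The receptive field on the input at this output position is [-2.5 / -0.5 / 3]. Elementwise product with the kernel and sum: -2.5·-1 + -0.5·1.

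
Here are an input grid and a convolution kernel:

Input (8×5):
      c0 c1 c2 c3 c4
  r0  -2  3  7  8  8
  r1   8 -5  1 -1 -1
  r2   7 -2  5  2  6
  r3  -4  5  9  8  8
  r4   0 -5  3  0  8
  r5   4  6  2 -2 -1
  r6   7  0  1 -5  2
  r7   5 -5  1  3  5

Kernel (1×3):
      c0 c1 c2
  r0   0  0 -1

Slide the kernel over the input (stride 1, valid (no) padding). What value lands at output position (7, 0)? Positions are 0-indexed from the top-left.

The receptive field on the input at this output position is [5 -5 1]. Elementwise product with the kernel and sum: 1·-1.

-1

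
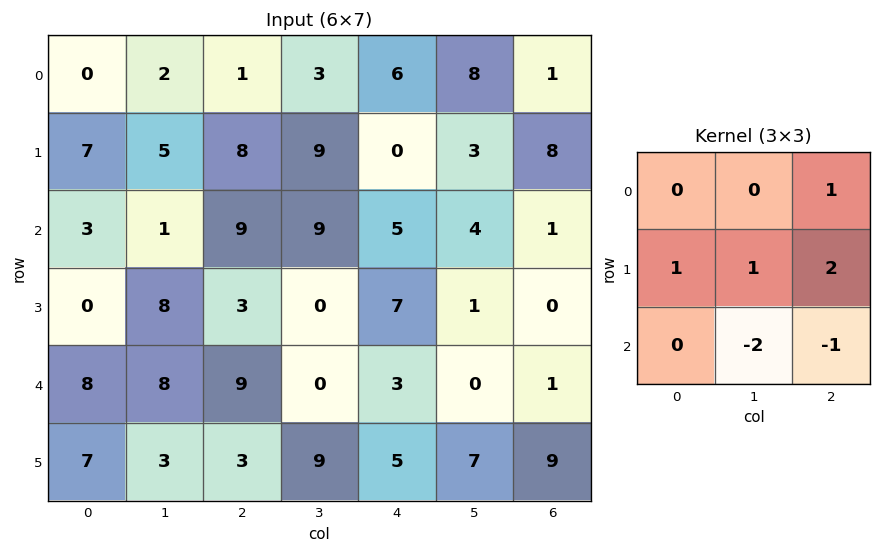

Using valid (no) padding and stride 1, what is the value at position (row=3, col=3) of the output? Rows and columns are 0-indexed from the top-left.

-13

The receptive field on the input at this output position is [0 7 1 / 0 3 0 / 9 5 7]. Elementwise product with the kernel and sum: 1·1 + 0·1 + 3·1 + 0·2 + 5·-2 + 7·-1.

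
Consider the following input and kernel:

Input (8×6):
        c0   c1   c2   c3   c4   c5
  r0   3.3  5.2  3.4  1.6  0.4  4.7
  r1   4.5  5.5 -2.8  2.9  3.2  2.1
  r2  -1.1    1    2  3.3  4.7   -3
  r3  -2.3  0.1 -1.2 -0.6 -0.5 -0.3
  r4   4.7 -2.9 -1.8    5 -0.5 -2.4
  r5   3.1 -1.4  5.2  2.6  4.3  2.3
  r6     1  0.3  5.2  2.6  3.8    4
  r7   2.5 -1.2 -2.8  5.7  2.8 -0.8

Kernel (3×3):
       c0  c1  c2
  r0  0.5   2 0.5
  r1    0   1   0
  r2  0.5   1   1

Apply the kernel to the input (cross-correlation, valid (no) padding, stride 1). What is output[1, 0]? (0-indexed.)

The receptive field on the input at this output position is [4.5 5.5 -2.8 / -1.1 1 2 / -2.3 0.1 -1.2]. Elementwise product with the kernel and sum: 4.5·0.5 + 5.5·2 + -2.8·0.5 + 1·1 + -2.3·0.5 + 0.1·1 + -1.2·1.

10.6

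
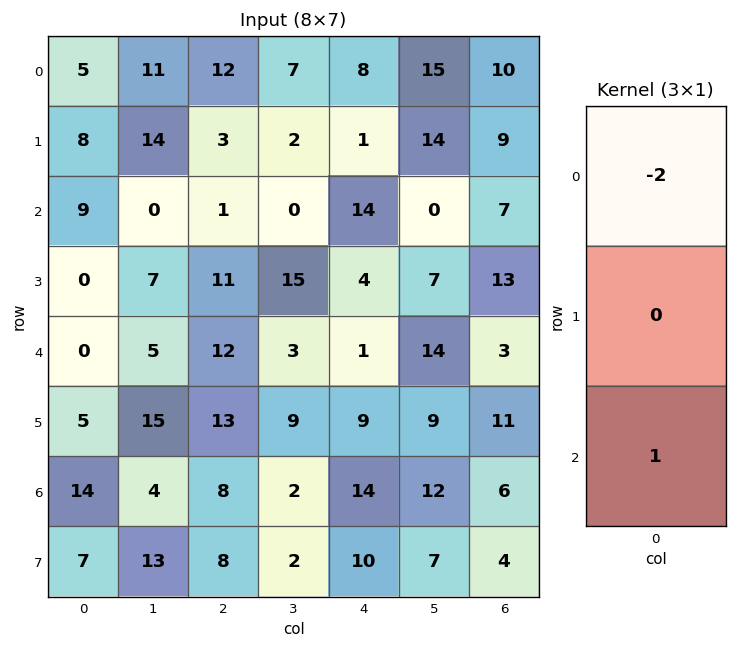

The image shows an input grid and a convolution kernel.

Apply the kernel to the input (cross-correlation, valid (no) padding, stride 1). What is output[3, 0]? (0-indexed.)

5

The receptive field on the input at this output position is [0 / 0 / 5]. Elementwise product with the kernel and sum: 0·-2 + 5·1.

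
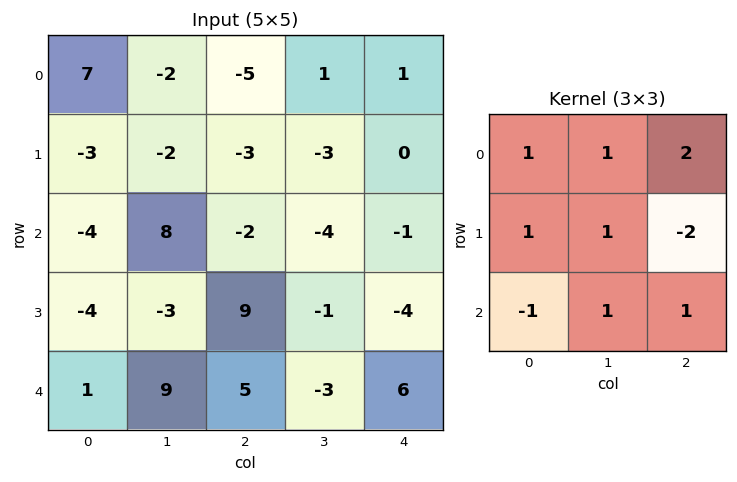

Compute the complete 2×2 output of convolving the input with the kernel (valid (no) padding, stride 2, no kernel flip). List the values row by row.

6 -11
-12 6

Output[0,0]: The receptive field on the input at this output position is [7 -2 -5 / -3 -2 -3 / -4 8 -2]. Elementwise product with the kernel and sum: 7·1 + -2·1 + -5·2 + -3·1 + -2·1 + -3·-2 + -4·-1 + 8·1 + -2·1.
Output[0,1]: The receptive field on the input at this output position is [-5 1 1 / -3 -3 0 / -2 -4 -1]. Elementwise product with the kernel and sum: -5·1 + 1·1 + 1·2 + -3·1 + -3·1 + 0·-2 + -2·-1 + -4·1 + -1·1.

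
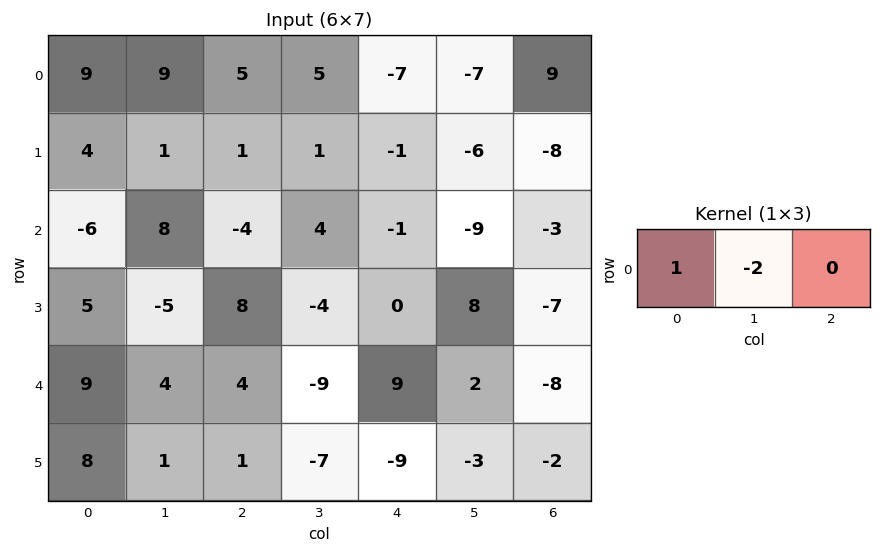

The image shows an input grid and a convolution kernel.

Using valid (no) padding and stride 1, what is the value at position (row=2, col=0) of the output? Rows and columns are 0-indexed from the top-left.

-22

The receptive field on the input at this output position is [-6 8 -4]. Elementwise product with the kernel and sum: -6·1 + 8·-2.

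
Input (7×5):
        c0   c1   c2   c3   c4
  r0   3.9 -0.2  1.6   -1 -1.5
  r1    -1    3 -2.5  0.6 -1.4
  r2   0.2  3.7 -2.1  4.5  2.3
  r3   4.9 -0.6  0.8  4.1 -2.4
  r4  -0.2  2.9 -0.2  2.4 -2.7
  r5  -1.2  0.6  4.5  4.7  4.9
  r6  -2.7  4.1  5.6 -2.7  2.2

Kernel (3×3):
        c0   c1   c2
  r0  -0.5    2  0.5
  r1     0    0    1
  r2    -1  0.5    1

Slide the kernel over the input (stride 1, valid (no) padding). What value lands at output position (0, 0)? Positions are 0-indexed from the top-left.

-4.5

The receptive field on the input at this output position is [3.9 -0.2 1.6 / -1 3 -2.5 / 0.2 3.7 -2.1]. Elementwise product with the kernel and sum: 3.9·-0.5 + -0.2·2 + 1.6·0.5 + -2.5·1 + 0.2·-1 + 3.7·0.5 + -2.1·1.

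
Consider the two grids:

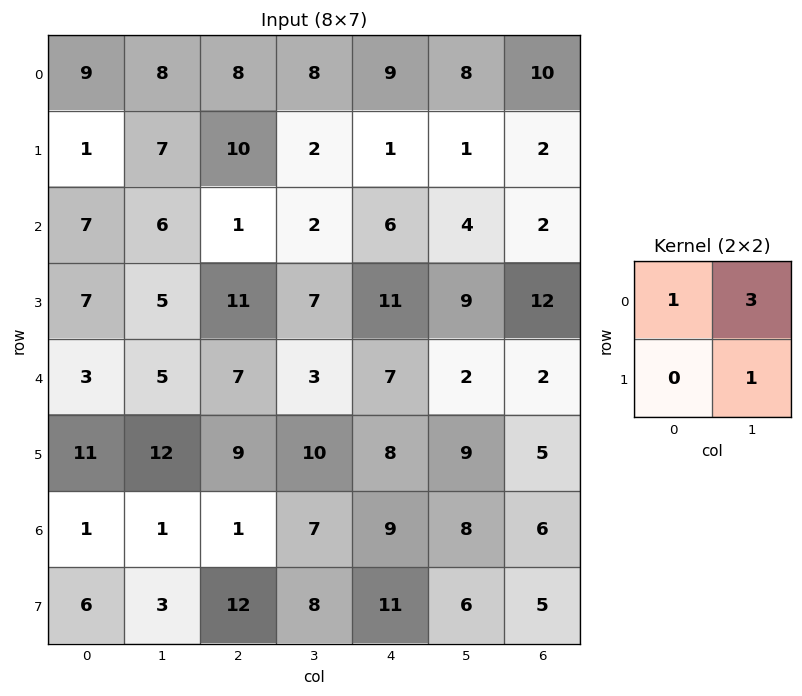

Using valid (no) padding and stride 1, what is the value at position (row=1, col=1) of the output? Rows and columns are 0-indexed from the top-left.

38

The receptive field on the input at this output position is [7 10 / 6 1]. Elementwise product with the kernel and sum: 7·1 + 10·3 + 1·1.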